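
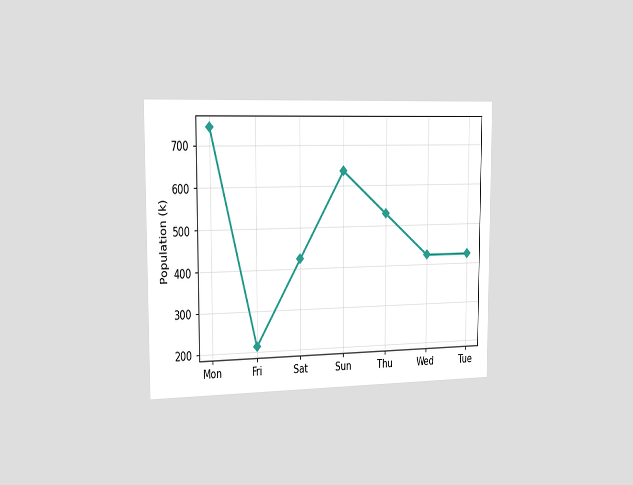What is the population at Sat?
The chart is viewed slightly from the left. At Sat, the line is at 424k.

424k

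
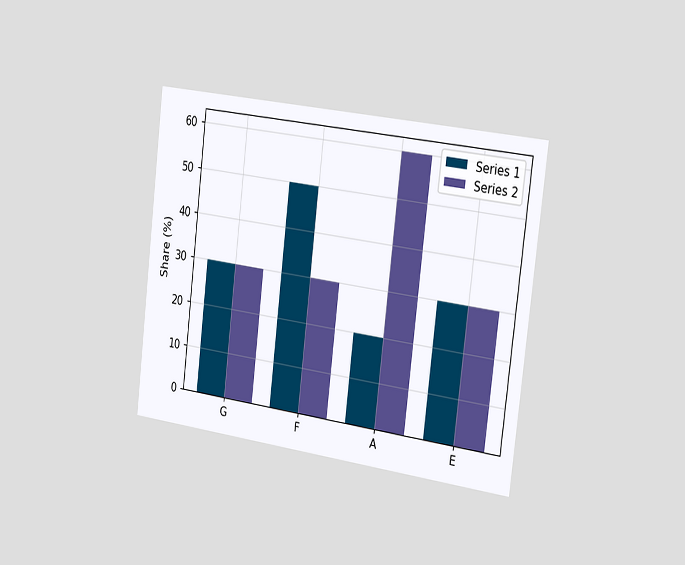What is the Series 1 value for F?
The chart is tilted about 7° clockwise and viewed slightly from the right. The Series 1 bar at F reaches 50% on the y-axis.

50%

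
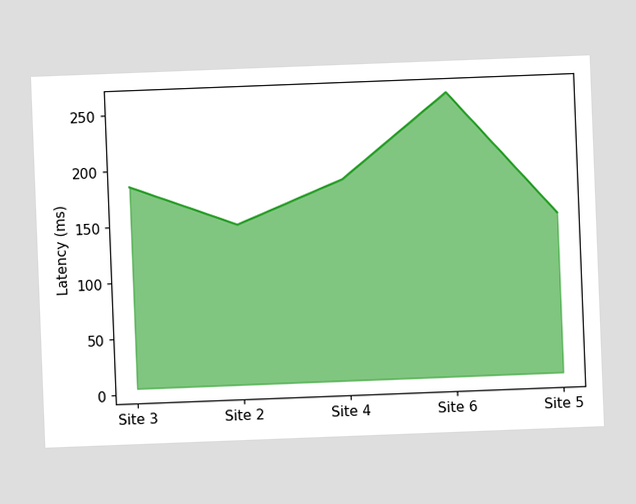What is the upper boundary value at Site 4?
185ms

The chart is tilted about 2° counter-clockwise. At Site 4 the upper boundary is at 185ms.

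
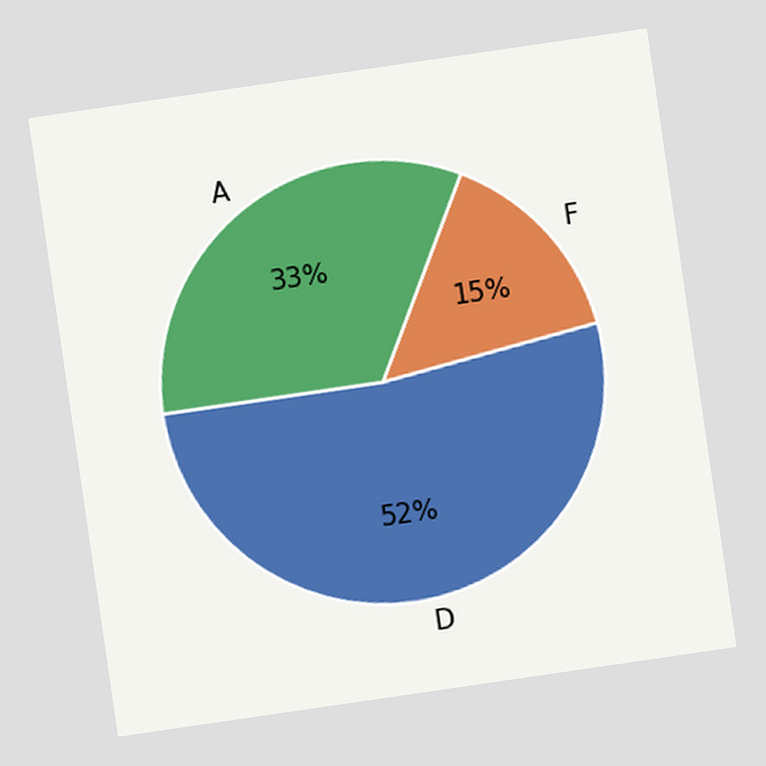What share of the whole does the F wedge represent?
15%

The chart is tilted about 8° counter-clockwise. The F slice takes up 15% of the pie.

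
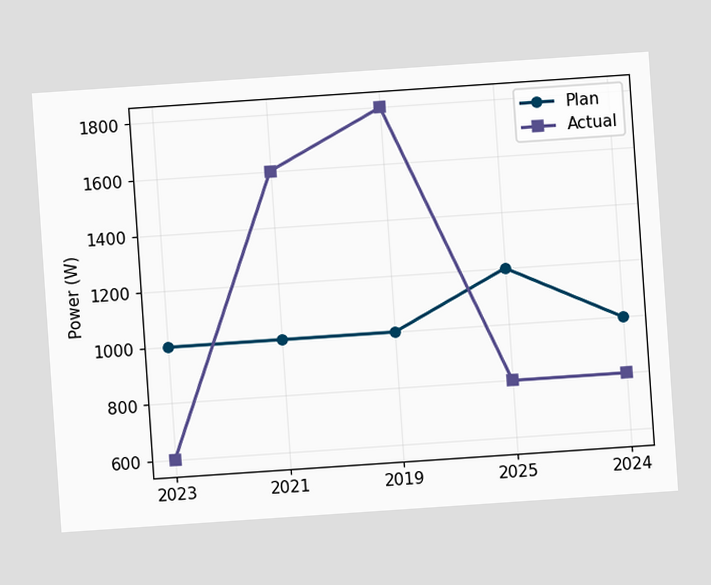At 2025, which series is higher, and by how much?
Plan, by 400W

The chart is tilted about 4° counter-clockwise. At 2025, Plan sits above the other line by 400W.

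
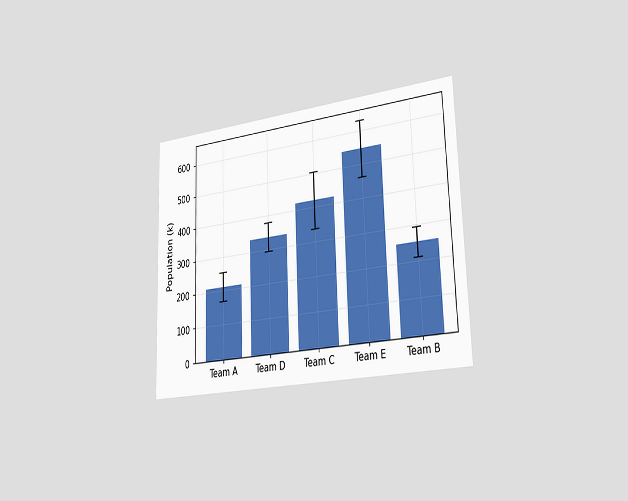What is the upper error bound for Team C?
504k

The chart is viewed slightly from the right. The Team C bar's upper whisker reaches 504k.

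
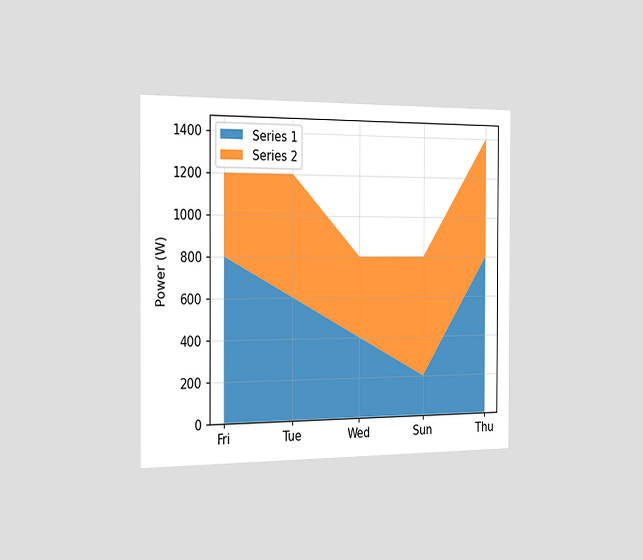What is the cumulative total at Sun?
The chart is viewed slightly from the left. The stacked total at Sun reaches 800W.

800W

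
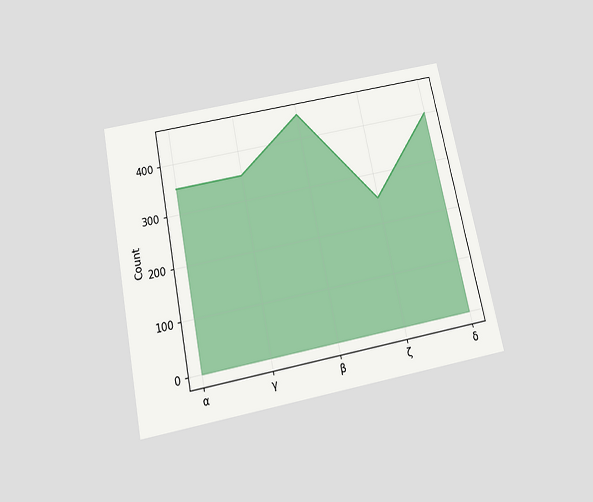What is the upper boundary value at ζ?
The chart is tilted about 11° counter-clockwise and viewed slightly from below. At ζ the upper boundary is at 250.

250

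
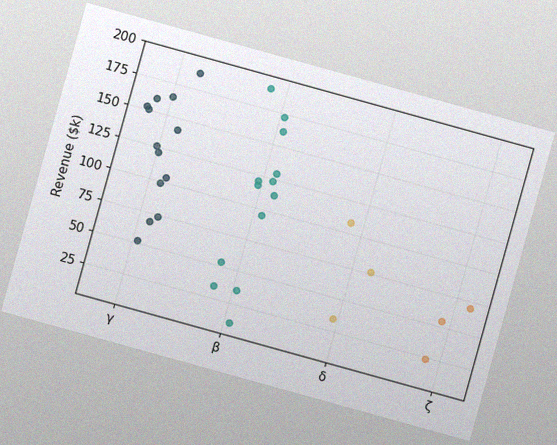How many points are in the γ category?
The chart is tilted about 16° clockwise, with some photo noise. Counting the markers in the γ column gives 13.

13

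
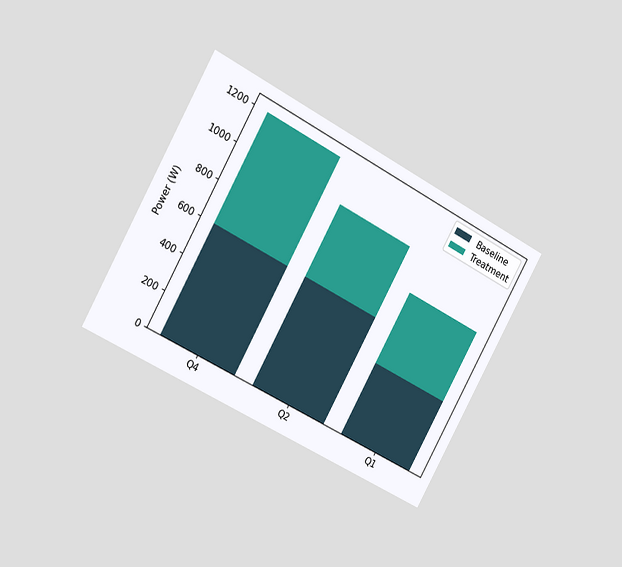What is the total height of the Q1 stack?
The chart is tilted about 29° clockwise and viewed slightly from the left. The Q1 stack's top reaches 800W on the y-axis.

800W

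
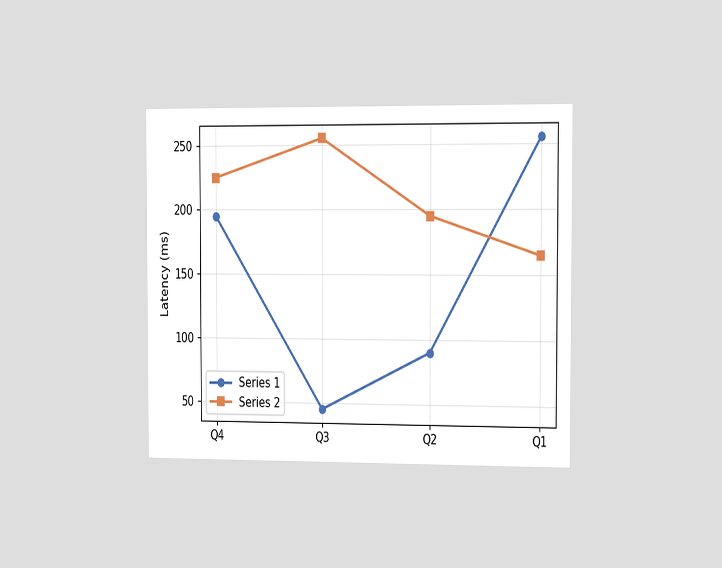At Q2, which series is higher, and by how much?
The chart is viewed slightly from the right. At Q2, Series 2 sits above the other line by 105ms.

Series 2, by 105ms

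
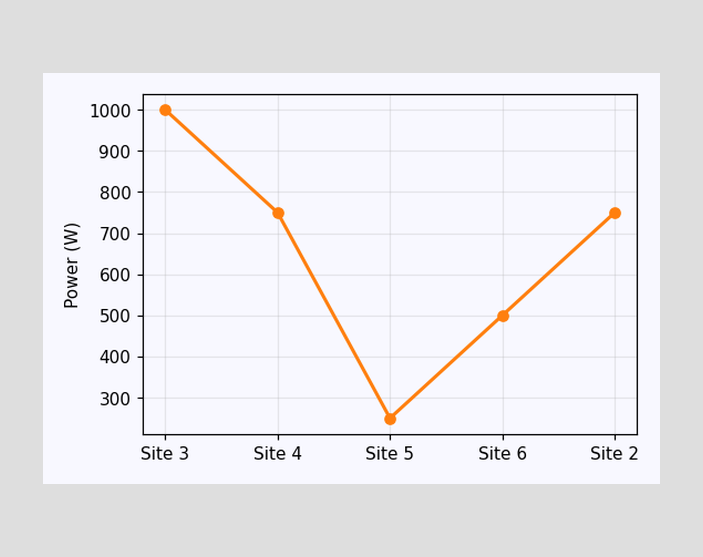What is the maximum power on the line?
1000W

The highest point is at Site 3, and reading across to the y-axis gives 1000W.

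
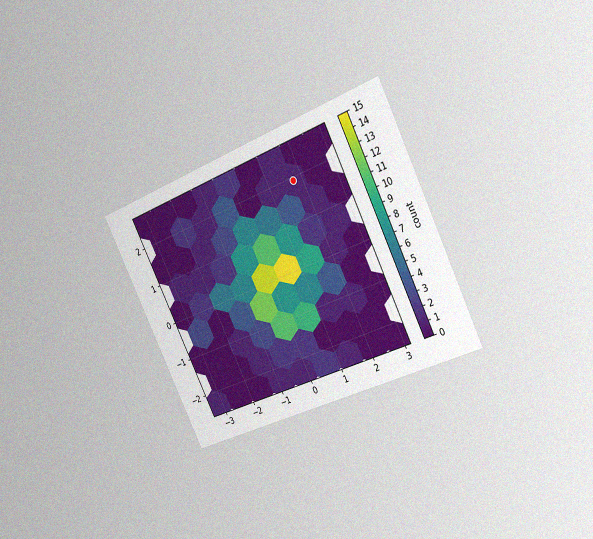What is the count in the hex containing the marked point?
The chart is tilted about 26° counter-clockwise and viewed slightly from the right, with some photo noise. The marked hex reads 1 on the colorbar.

1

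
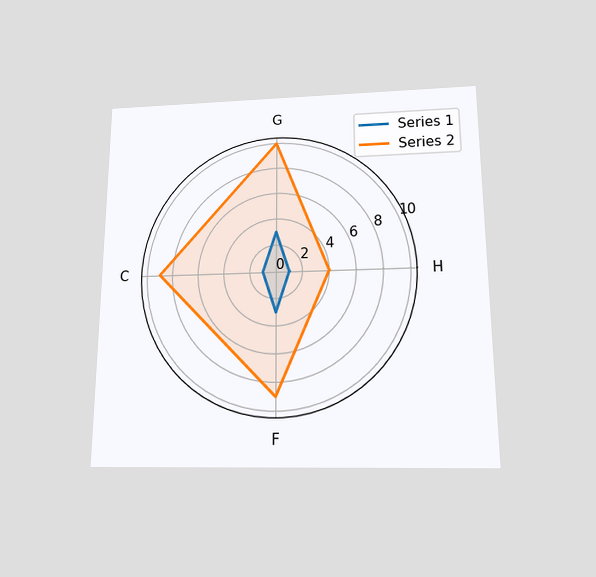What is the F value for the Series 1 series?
The chart is viewed slightly from below. On the F axis, Series 1 reaches 3.

3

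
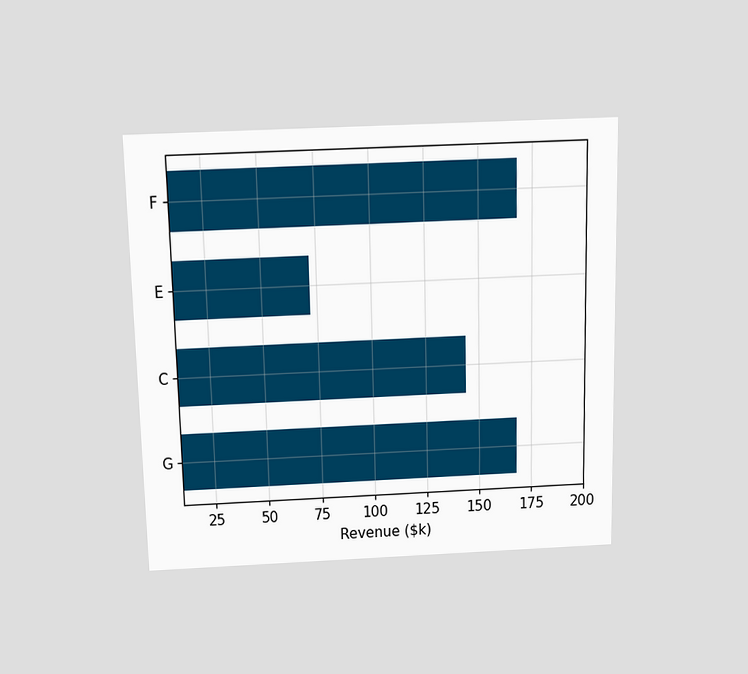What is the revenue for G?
$168k

The chart is viewed slightly from above. Reading along the chart's x-axis, the G bar reaches $168k.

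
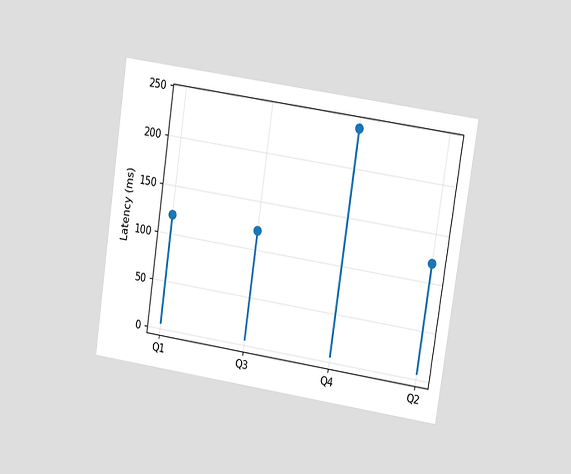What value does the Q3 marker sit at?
The chart is tilted about 8° clockwise and viewed at a slight angle. The Q3 marker sits at 120ms.

120ms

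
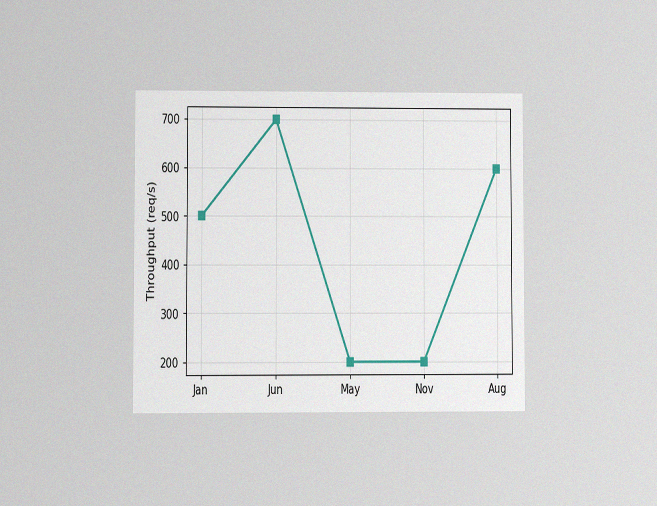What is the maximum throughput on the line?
The chart is viewed at a slight angle, with some photo noise. The highest point is at Jun, and reading across to the y-axis gives 700req/s.

700req/s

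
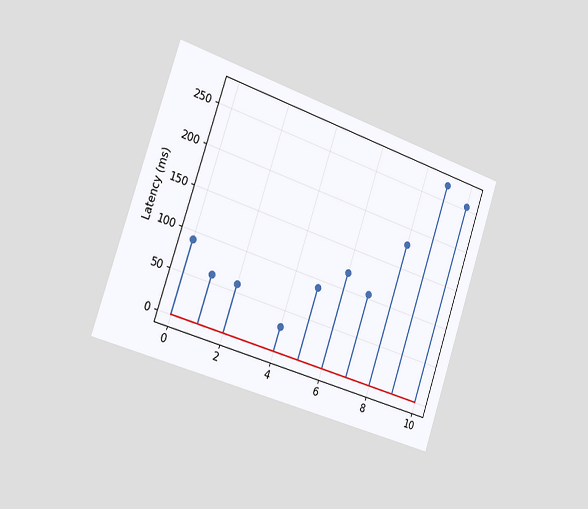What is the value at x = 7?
105ms

The chart is tilted about 18° clockwise and viewed slightly from the left. The stem at x=7 reaches 105ms.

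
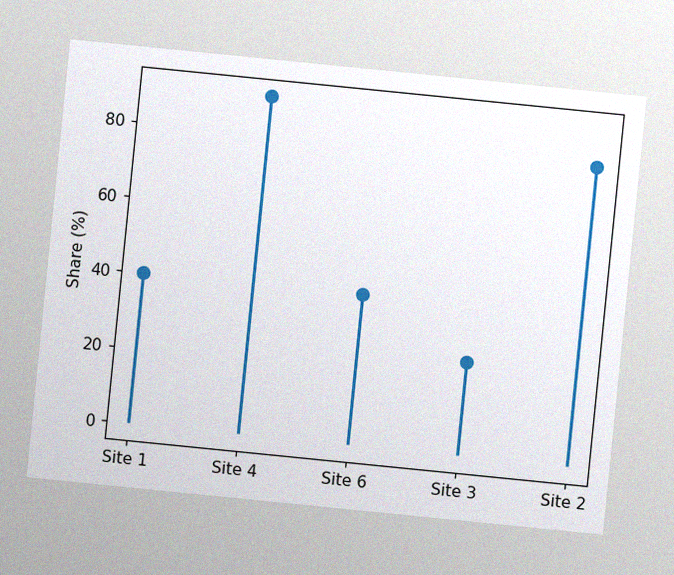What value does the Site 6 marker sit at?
The chart is tilted about 6° clockwise, with some photo noise. The Site 6 marker sits at 40%.

40%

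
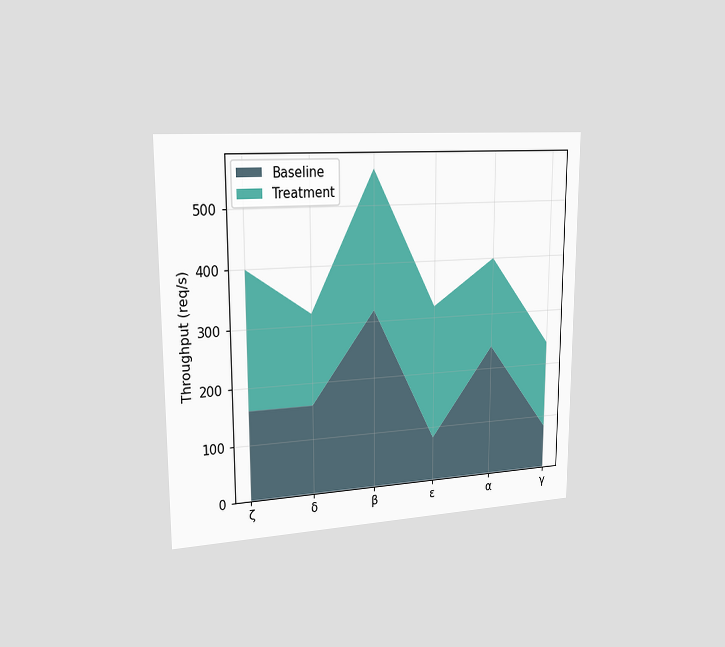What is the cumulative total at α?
The chart is viewed slightly from the left. The stacked total at α reaches 400req/s.

400req/s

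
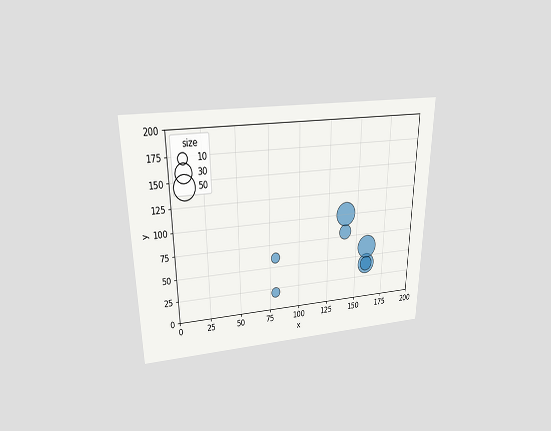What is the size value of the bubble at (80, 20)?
10

The chart is viewed slightly from above. Matching the bubble at (80, 20) against the size legend gives 10.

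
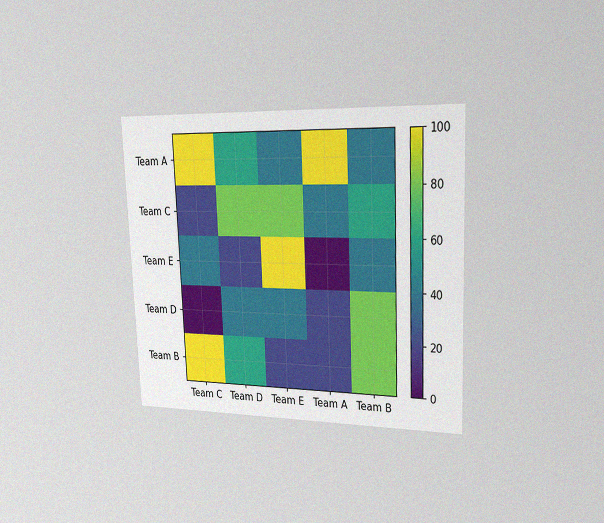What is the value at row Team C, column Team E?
80

The chart is tilted about 2° counter-clockwise and viewed slightly from the right, with some photo noise. Matching cell (Team C, Team E) against the colorbar gives 80.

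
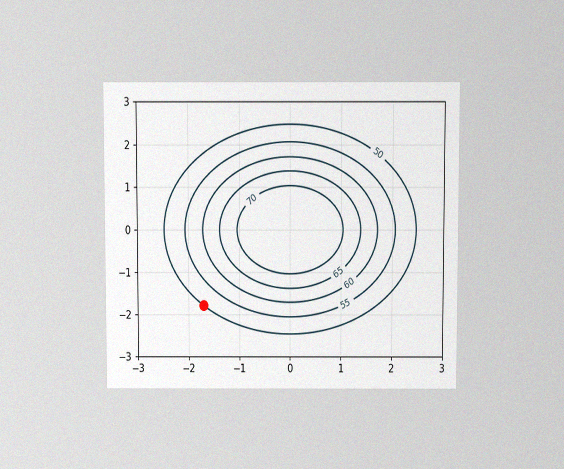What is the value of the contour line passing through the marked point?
The chart is viewed slightly from above, with some photo noise. The marked point sits on the contour labelled 50.

50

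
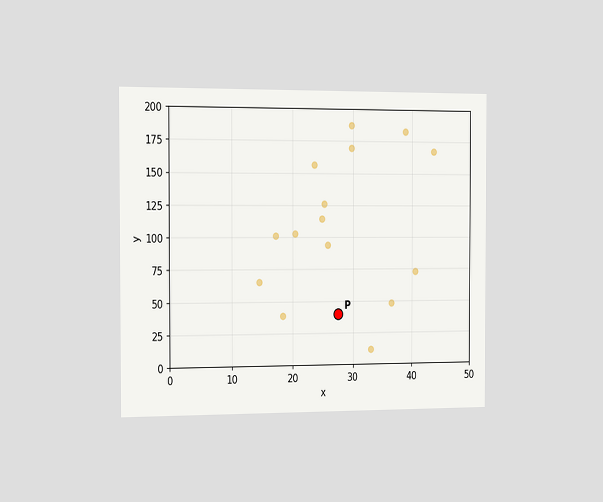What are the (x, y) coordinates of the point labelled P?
The chart is viewed slightly from the left. Following the gridlines from P to each axis, P sits at (27.5, 40).

(27.5, 40)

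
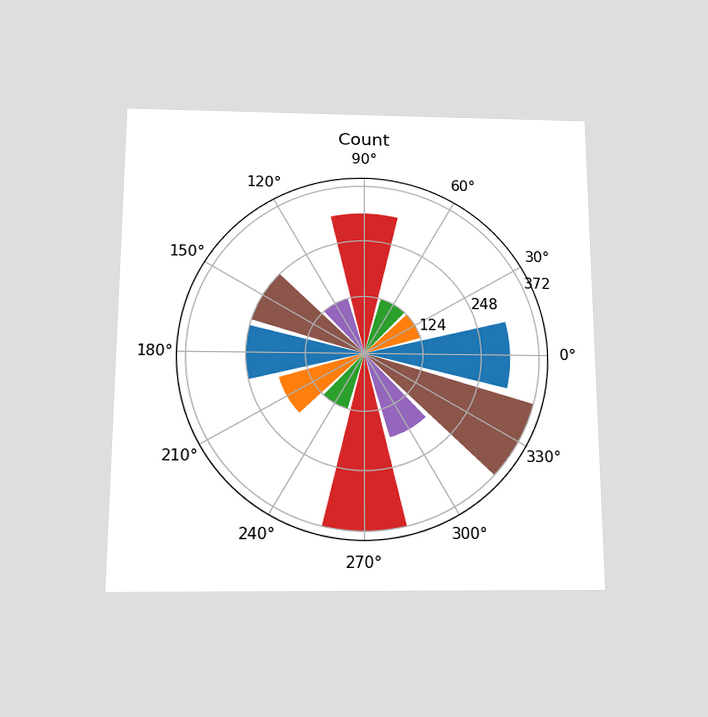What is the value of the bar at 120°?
124

The chart is viewed slightly from below. The bar at 120° reaches 124 on the radial axis.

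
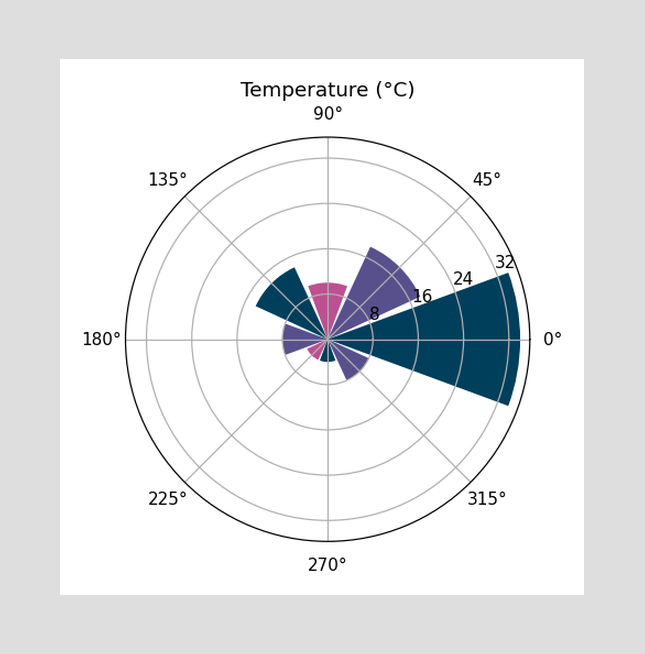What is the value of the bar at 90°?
The bar at 90° reaches 10°C on the radial axis.

10°C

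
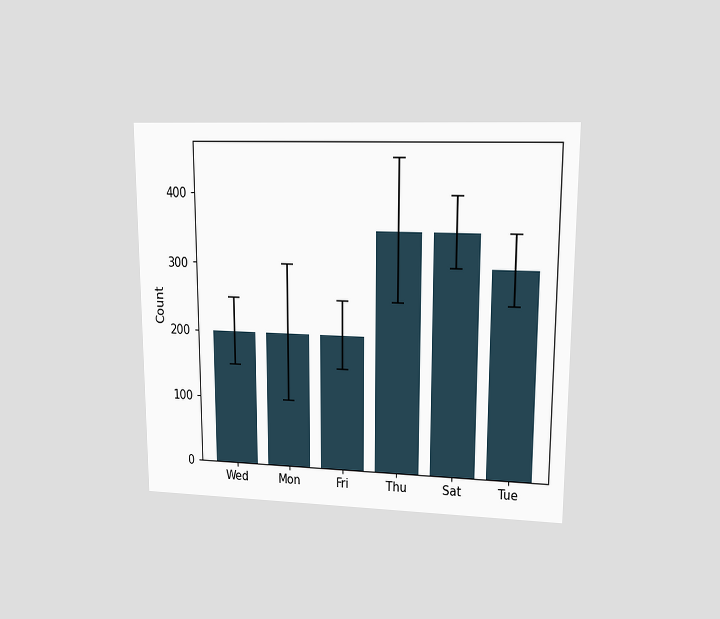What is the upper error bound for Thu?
The chart is viewed at a slight angle. The Thu bar's upper whisker reaches 450.

450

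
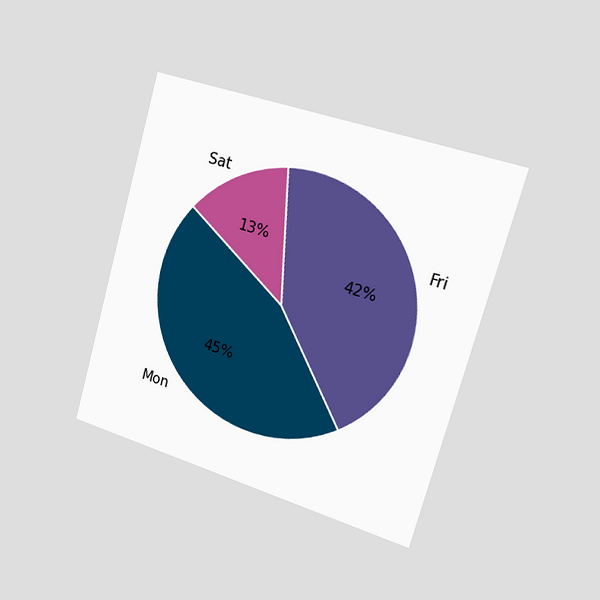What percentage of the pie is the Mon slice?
The chart is tilted about 16° clockwise and viewed slightly from the right. The Mon slice takes up 45% of the pie.

45%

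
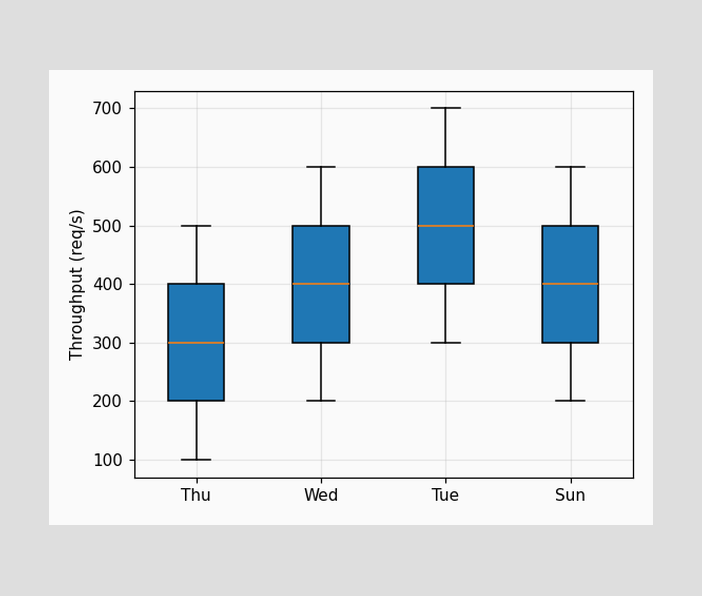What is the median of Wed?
400req/s

The median line in the Wed box sits at 400req/s.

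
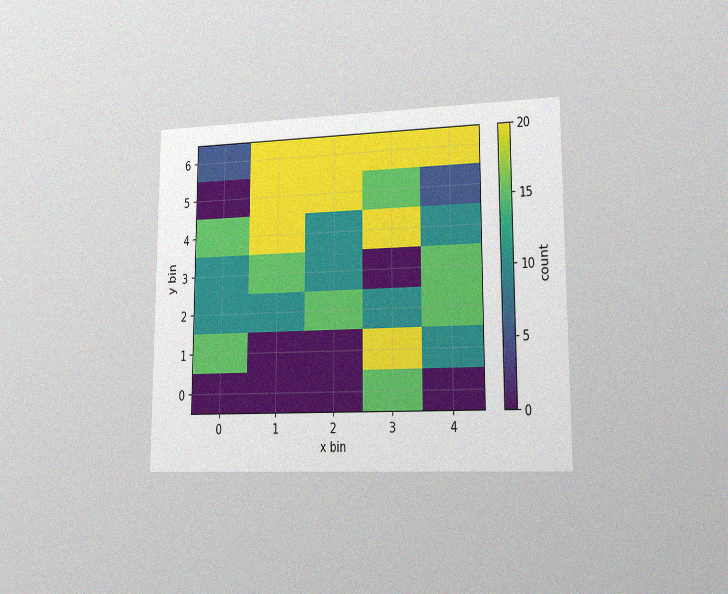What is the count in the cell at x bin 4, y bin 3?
The chart is viewed slightly from the right, with some photo noise. Matching the cell (4, 3) against the colorbar gives 15.

15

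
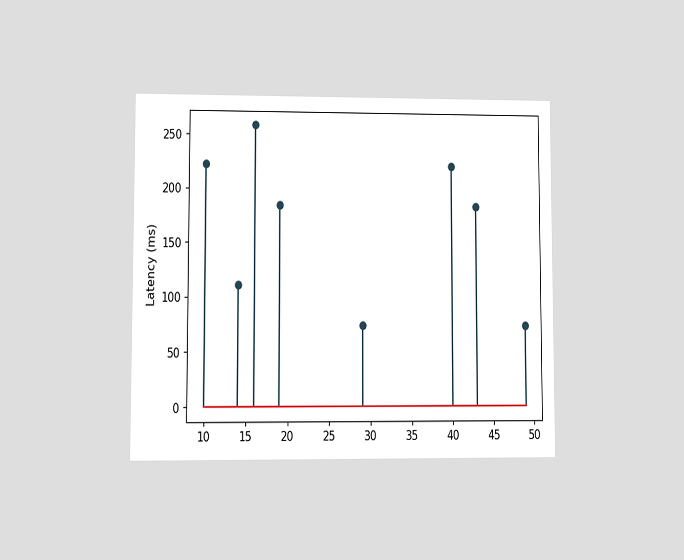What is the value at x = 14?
The chart is viewed at a slight angle. The stem at x=14 reaches 111ms.

111ms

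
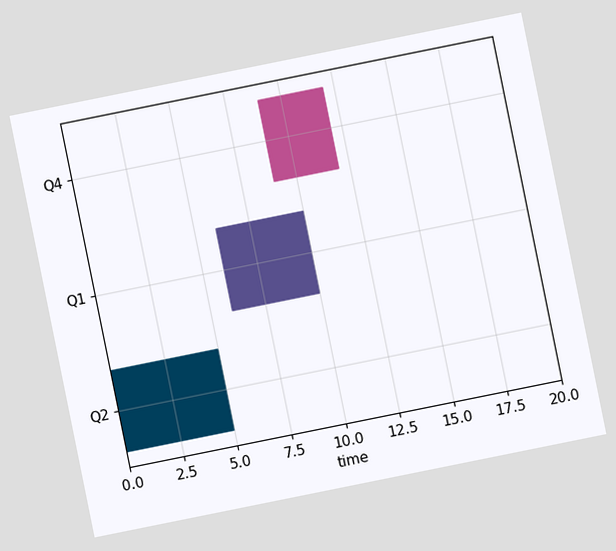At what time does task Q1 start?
6

The chart is tilted about 11° counter-clockwise. The Q1 bar begins at t=6.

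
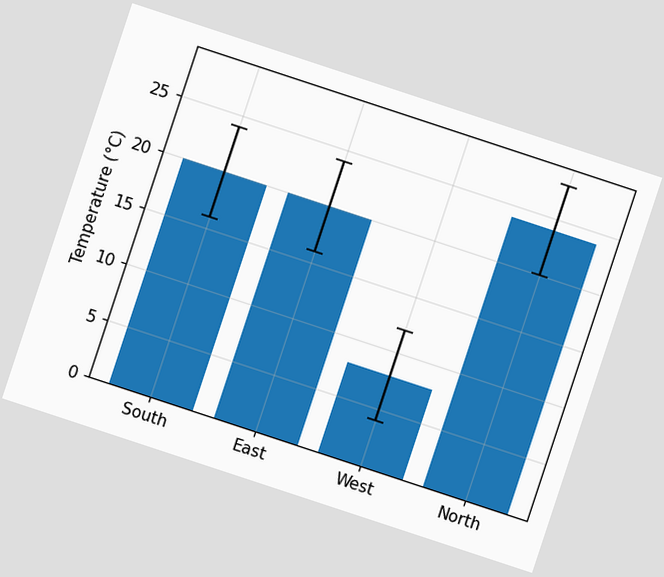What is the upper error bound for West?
12°C

The chart is tilted about 18° clockwise. The West bar's upper whisker reaches 12°C.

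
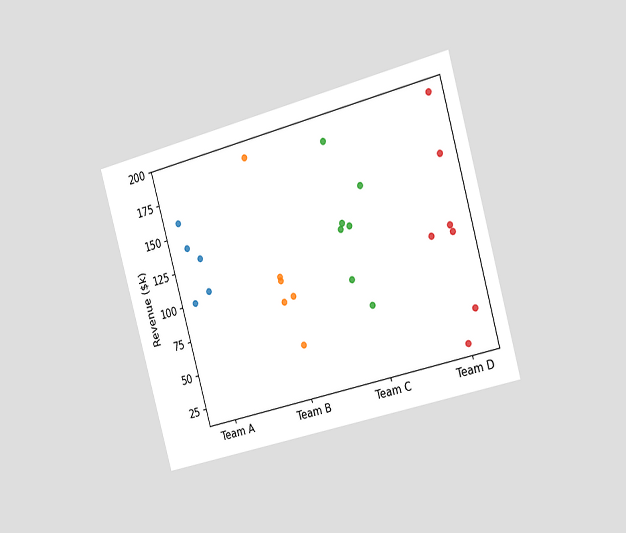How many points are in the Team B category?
The chart is tilted about 15° counter-clockwise and viewed slightly from the right. Counting the markers in the Team B column gives 6.

6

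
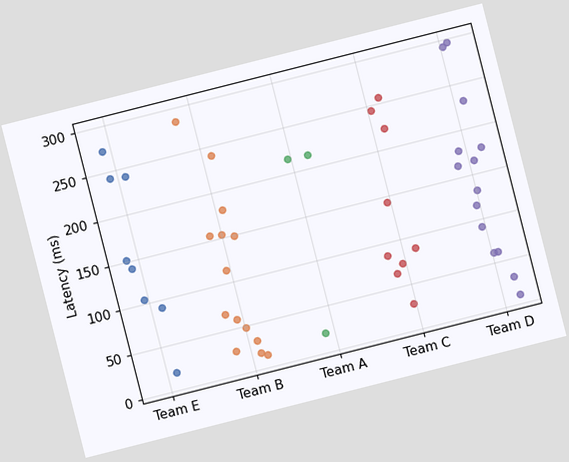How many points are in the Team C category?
9

The chart is tilted about 14° counter-clockwise. Counting the markers in the Team C column gives 9.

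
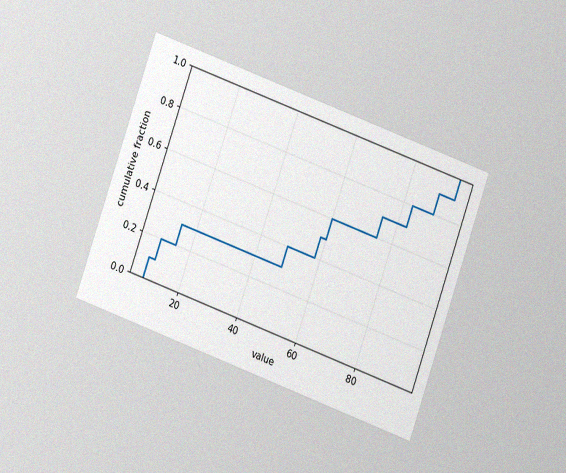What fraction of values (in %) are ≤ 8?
10%

The chart is tilted about 20° clockwise and viewed at a slight angle, with some photo noise. At x=8 the ECDF step is at 10%.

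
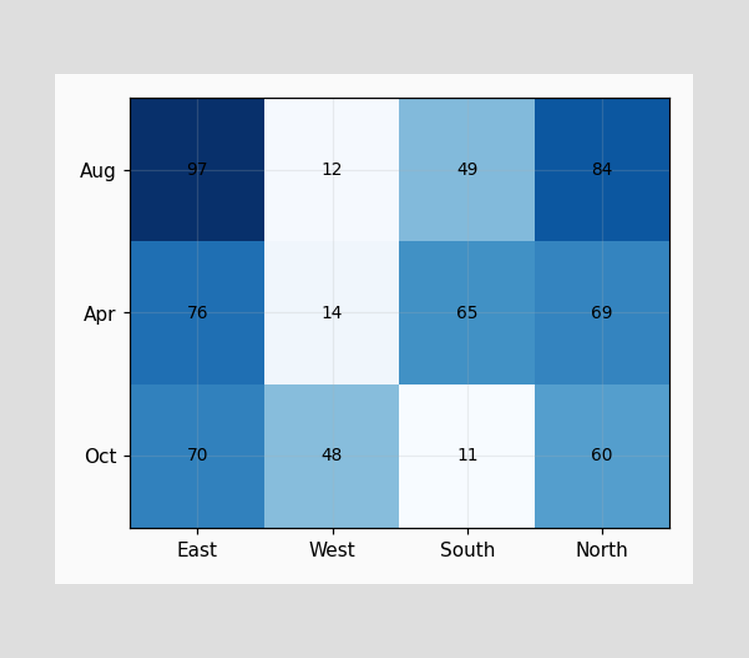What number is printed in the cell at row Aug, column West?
12

The (Aug, West) cell reads 12.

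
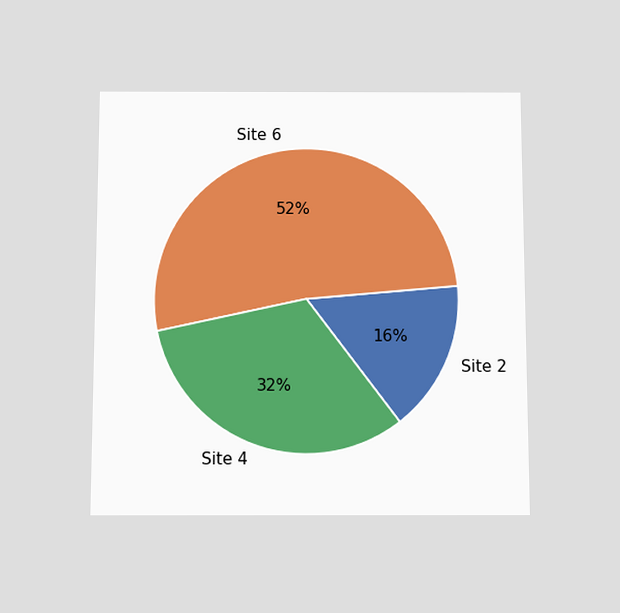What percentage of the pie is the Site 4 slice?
The chart is viewed slightly from below. The Site 4 slice takes up 32% of the pie.

32%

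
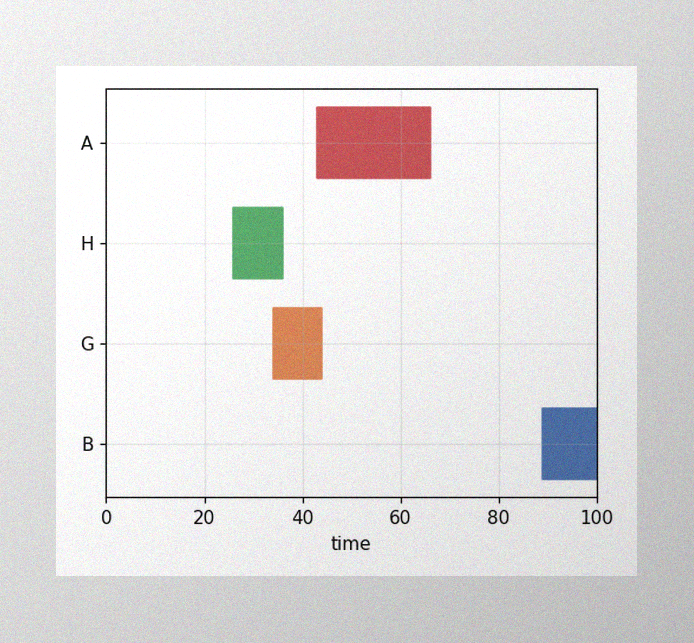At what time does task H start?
26

The image has some photo noise and uneven lighting. The H bar begins at t=26.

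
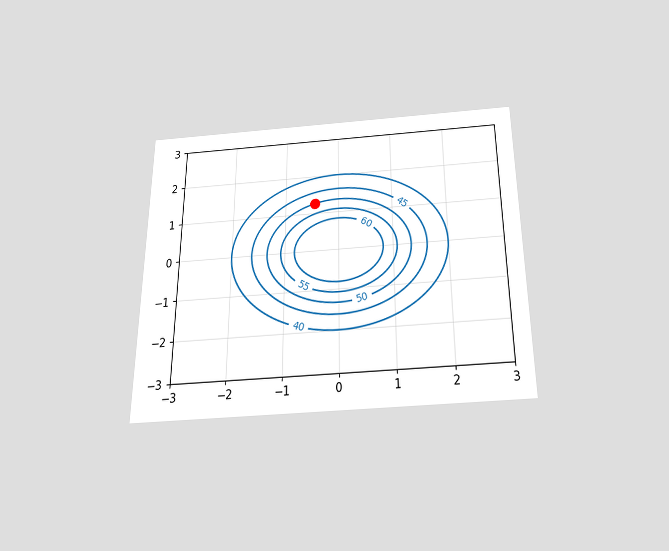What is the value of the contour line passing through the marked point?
The chart is viewed slightly from below. The marked point sits on the contour labelled 50.

50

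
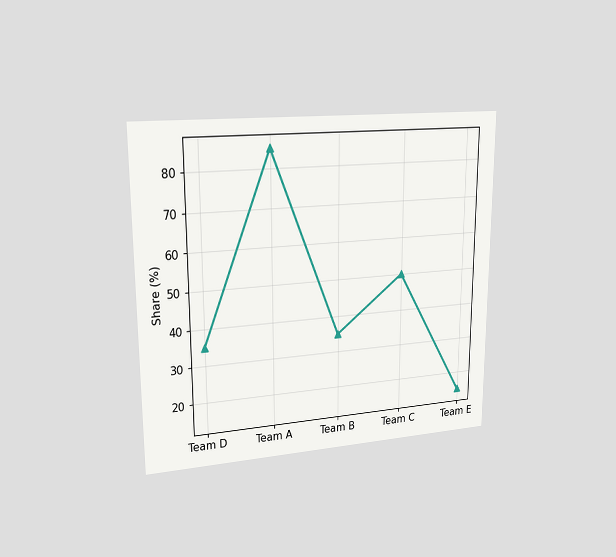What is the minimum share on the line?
15%

The chart is viewed slightly from the left. The lowest point is at Team E, and reading across to the y-axis gives 15%.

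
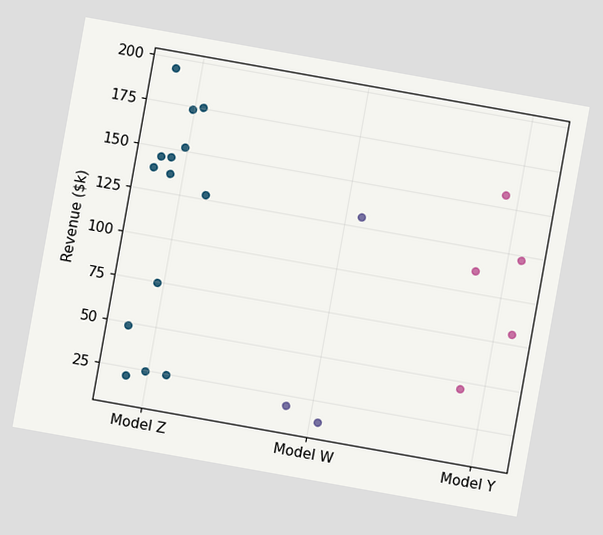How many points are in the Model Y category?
5

The chart is tilted about 10° clockwise. Counting the markers in the Model Y column gives 5.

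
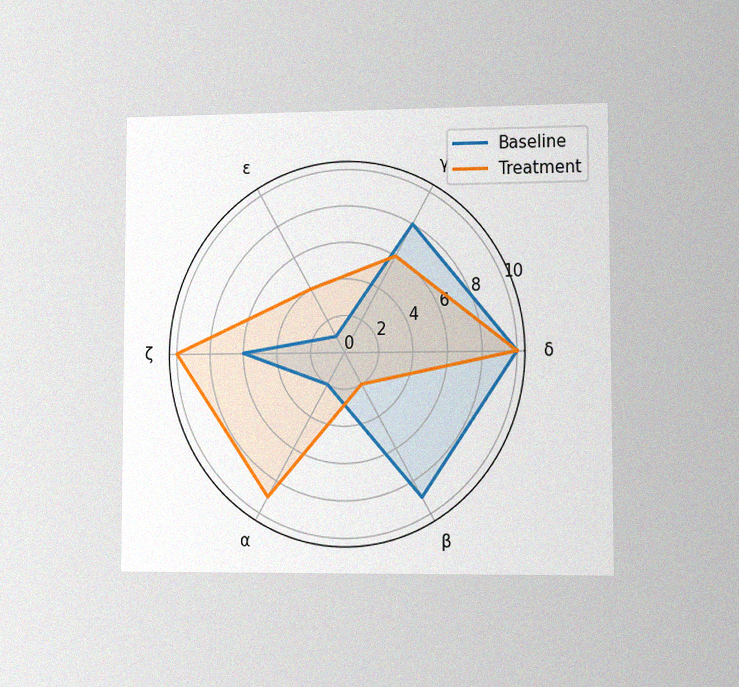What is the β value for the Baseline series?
The chart is viewed slightly from the right, with some photo noise. On the β axis, Baseline reaches 9.

9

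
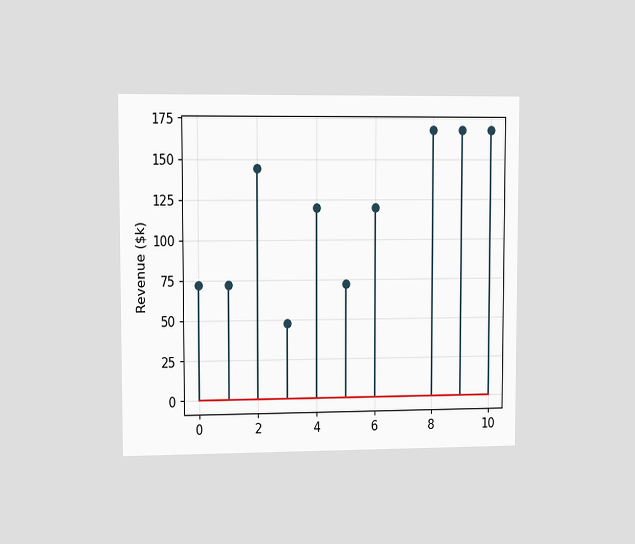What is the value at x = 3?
The chart is viewed at a slight angle. The stem at x=3 reaches $48k.

$48k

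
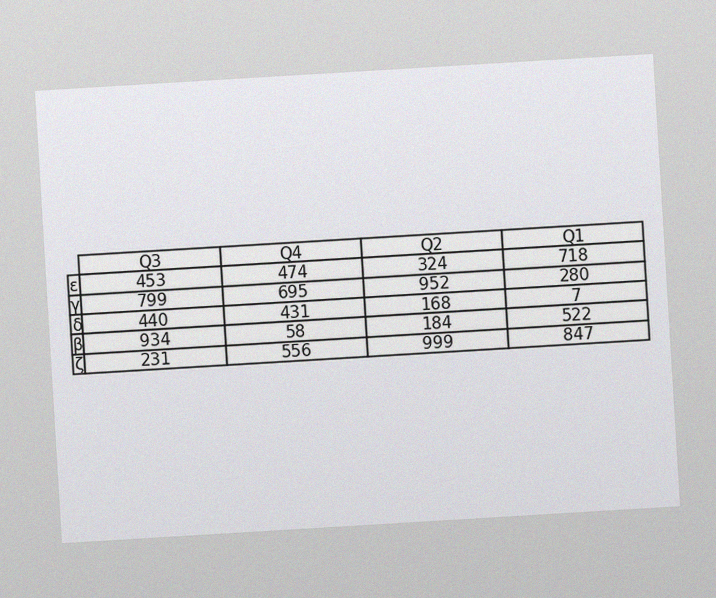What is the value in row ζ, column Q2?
999

The chart is tilted about 3° counter-clockwise, with some photo noise. The (ζ, Q2) cell reads 999.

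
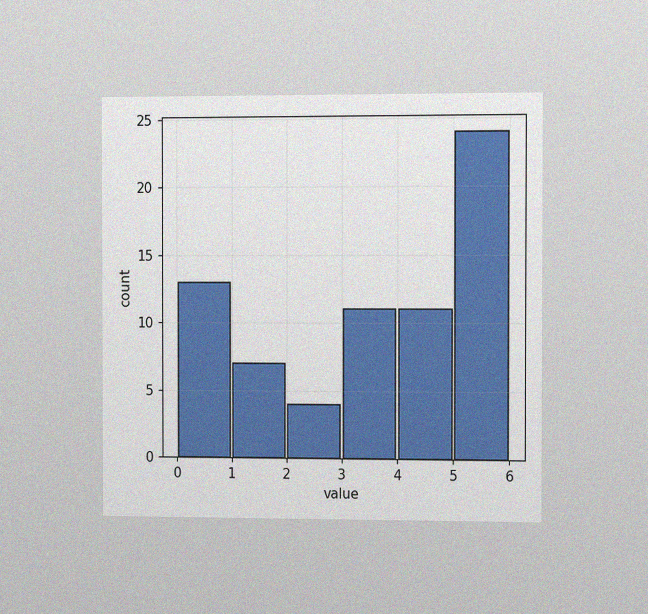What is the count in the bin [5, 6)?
The chart is viewed slightly from the right, with some photo noise. The [5, 6) bin has height 24.

24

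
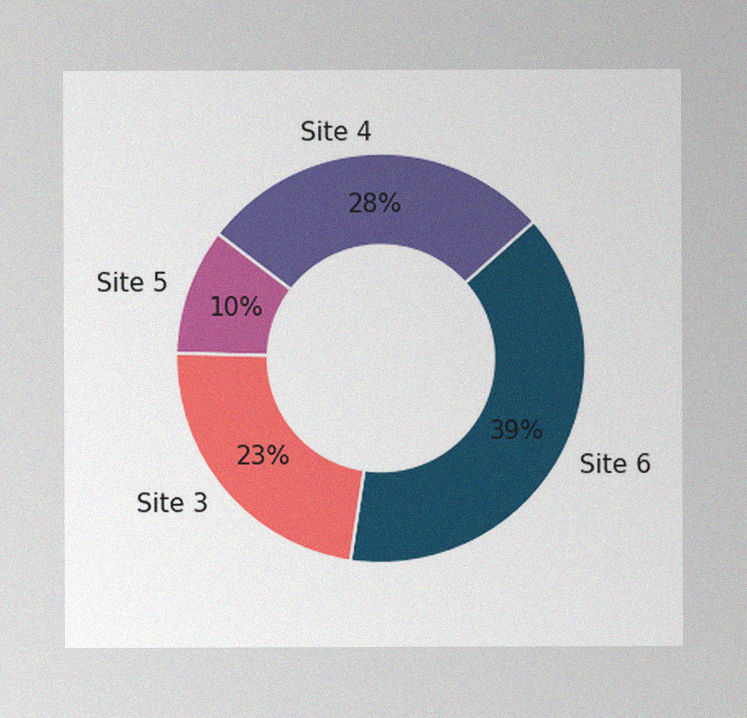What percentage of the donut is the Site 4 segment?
28%

The image has some photo noise and uneven lighting. The Site 4 segment takes up 28% of the ring.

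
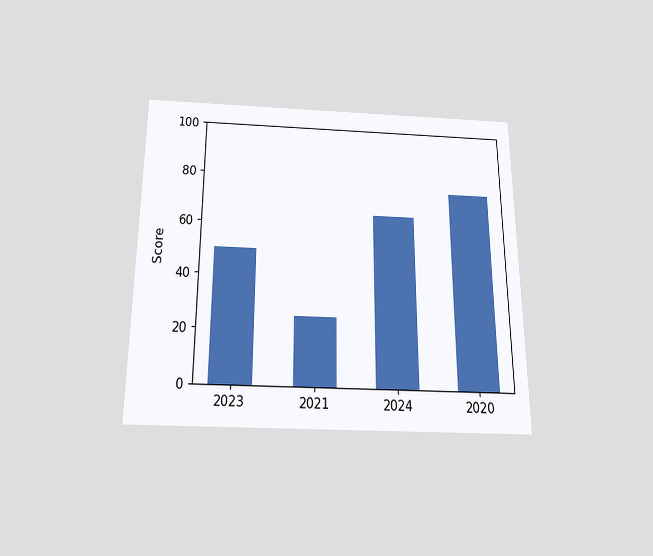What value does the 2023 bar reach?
50

The chart is viewed slightly from below. Reading along the chart's y-axis, the 2023 bar reaches 50.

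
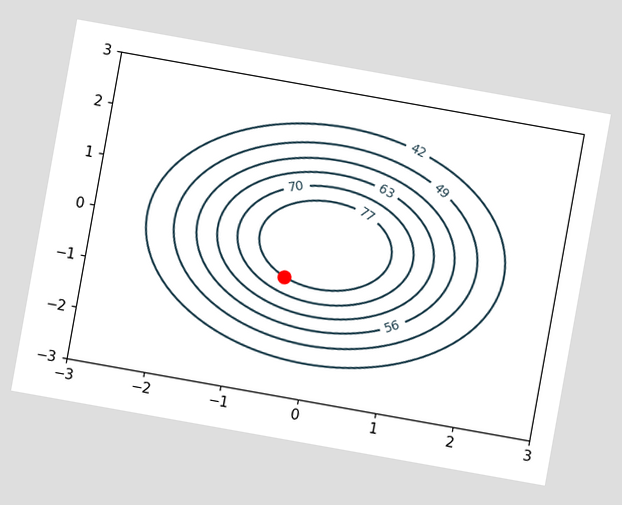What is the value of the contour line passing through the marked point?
77

The chart is tilted about 10° clockwise. The marked point sits on the contour labelled 77.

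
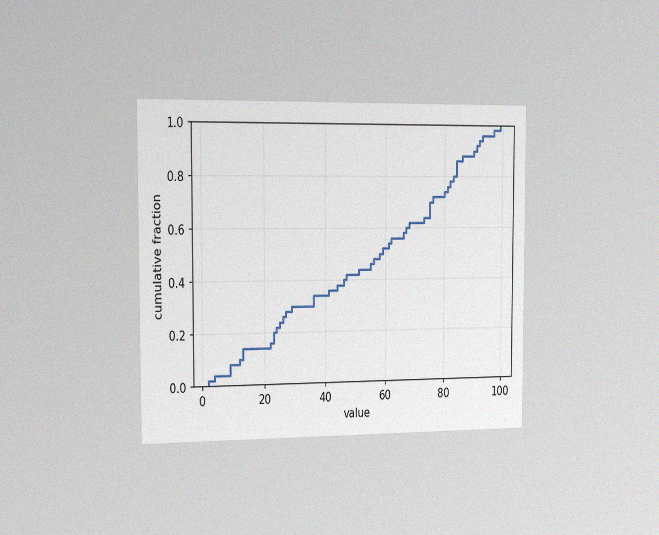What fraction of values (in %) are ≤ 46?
40%

The chart is viewed slightly from the left, with some photo noise. At x=46 the ECDF step is at 40%.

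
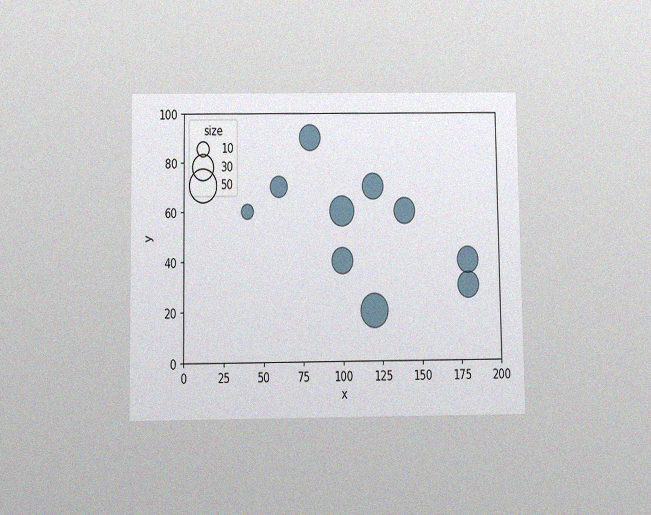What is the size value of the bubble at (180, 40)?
The chart is viewed slightly from below, with some photo noise. Matching the bubble at (180, 40) against the size legend gives 30.

30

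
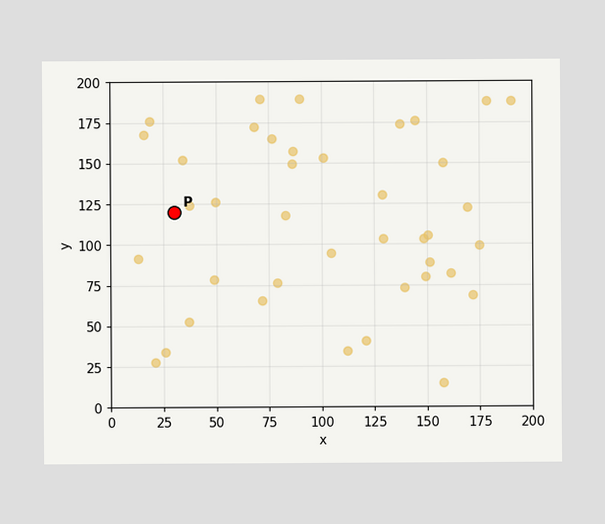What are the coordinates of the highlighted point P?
(30, 120)

Following the gridlines from P to each axis, P sits at (30, 120).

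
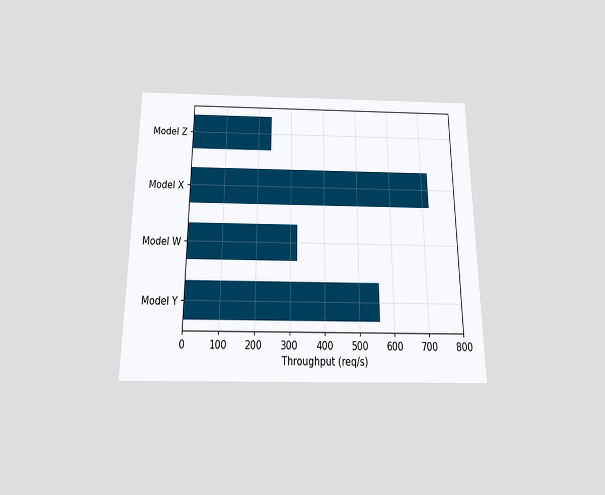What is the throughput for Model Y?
The chart is viewed slightly from below. Reading along the chart's x-axis, the Model Y bar reaches 560req/s.

560req/s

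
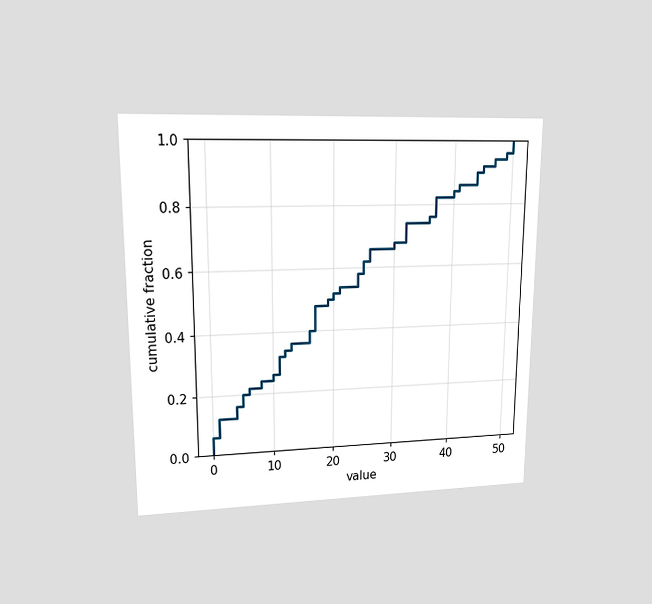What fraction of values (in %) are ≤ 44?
The chart is viewed at a slight angle. At x=44 the ECDF step is at 90%.

90%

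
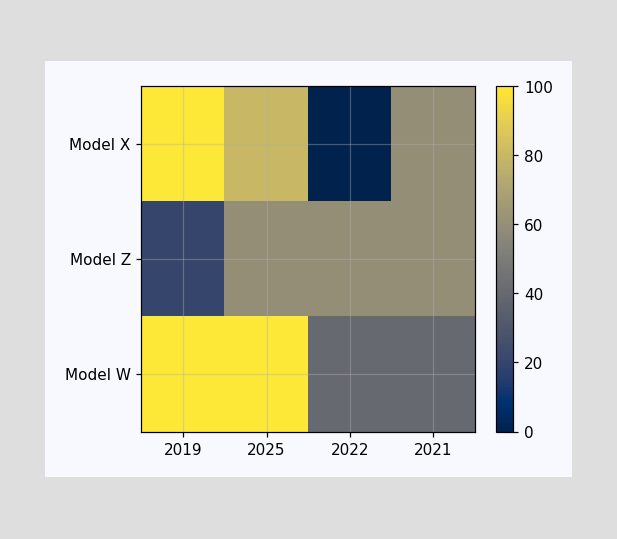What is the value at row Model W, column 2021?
Matching cell (Model W, 2021) against the colorbar gives 40.

40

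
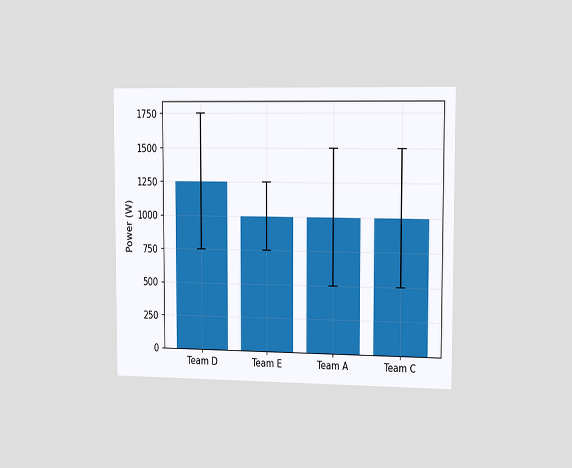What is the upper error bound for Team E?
1250W

The chart is viewed slightly from the right. The Team E bar's upper whisker reaches 1250W.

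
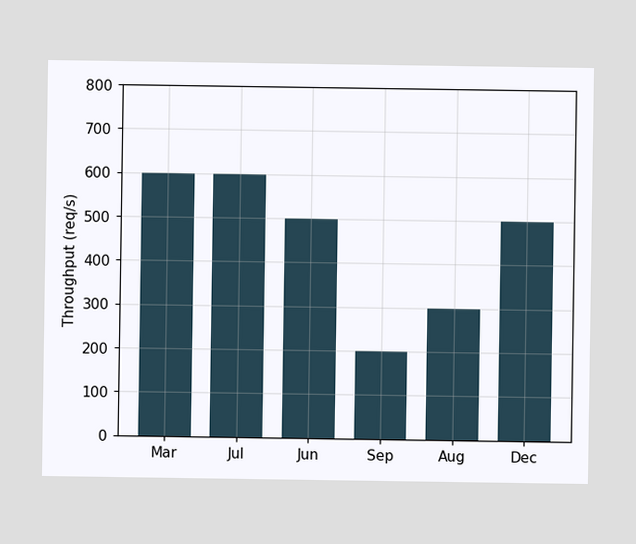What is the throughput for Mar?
600req/s

Reading along the chart's y-axis, the Mar bar reaches 600req/s.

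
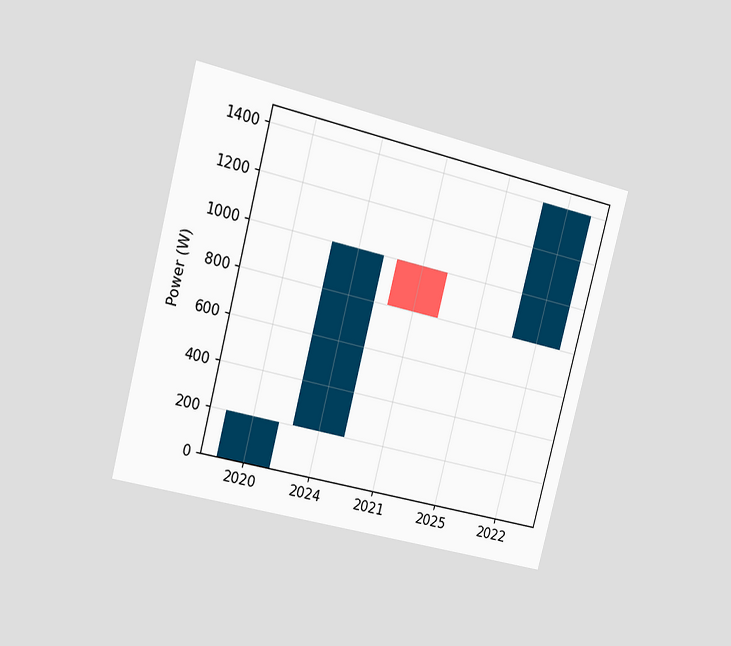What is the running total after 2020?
The chart is tilted about 14° clockwise and viewed slightly from the left. After 2020 the running total reaches 200W.

200W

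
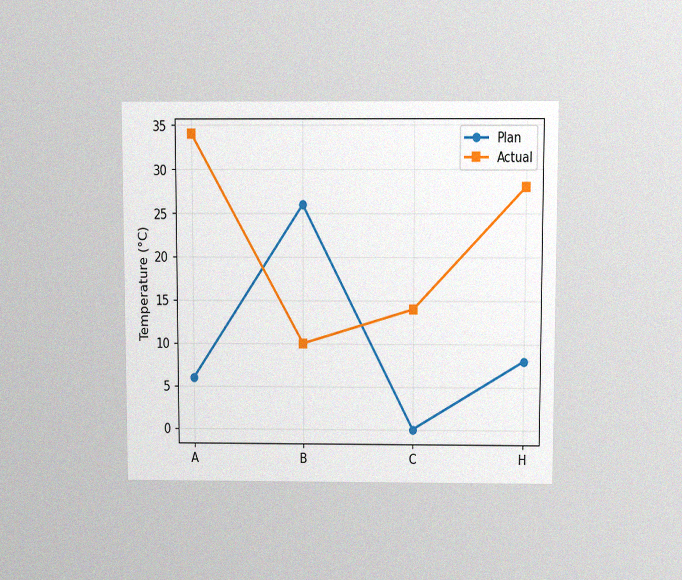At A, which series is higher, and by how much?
Actual, by 28°C

The chart is viewed slightly from above, with some photo noise. At A, Actual sits above the other line by 28°C.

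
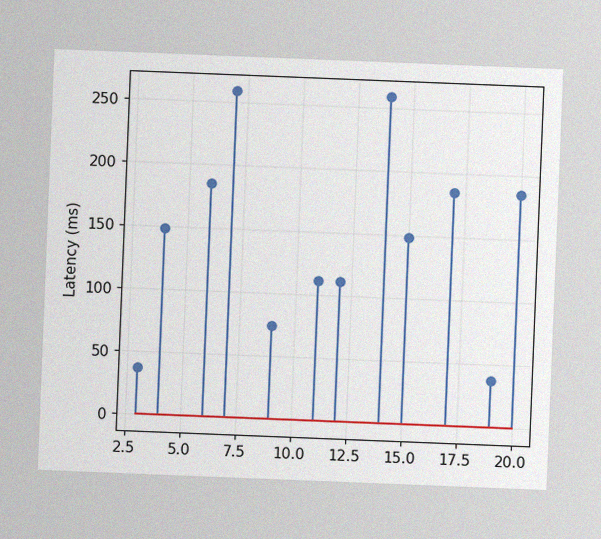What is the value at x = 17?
185ms

The chart is tilted about 2° clockwise, with some photo noise. The stem at x=17 reaches 185ms.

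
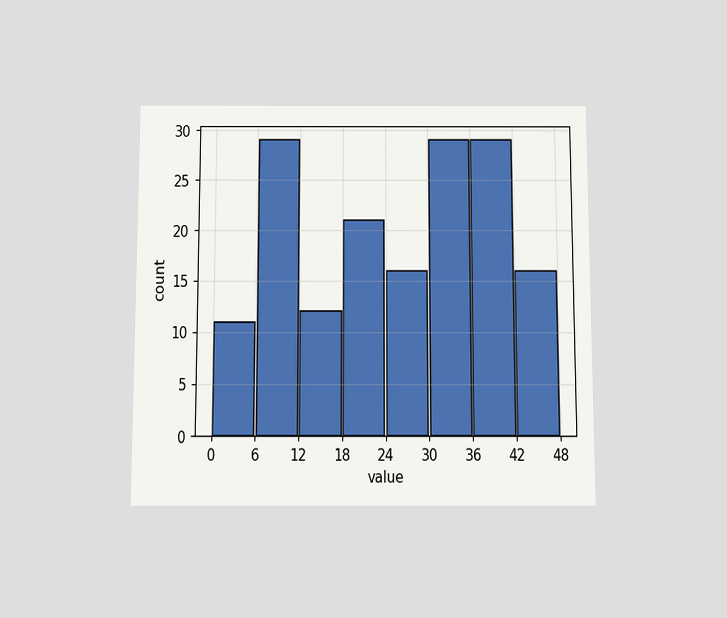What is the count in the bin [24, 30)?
The chart is viewed slightly from below. The [24, 30) bin has height 16.

16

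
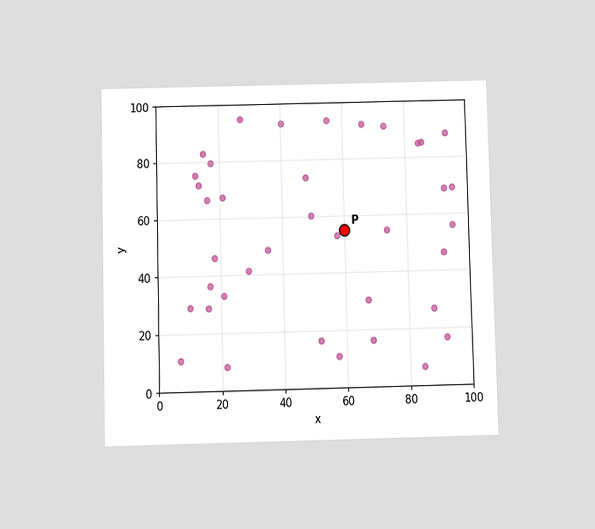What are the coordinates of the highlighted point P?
(60, 55)

The chart is viewed slightly from below. Following the gridlines from P to each axis, P sits at (60, 55).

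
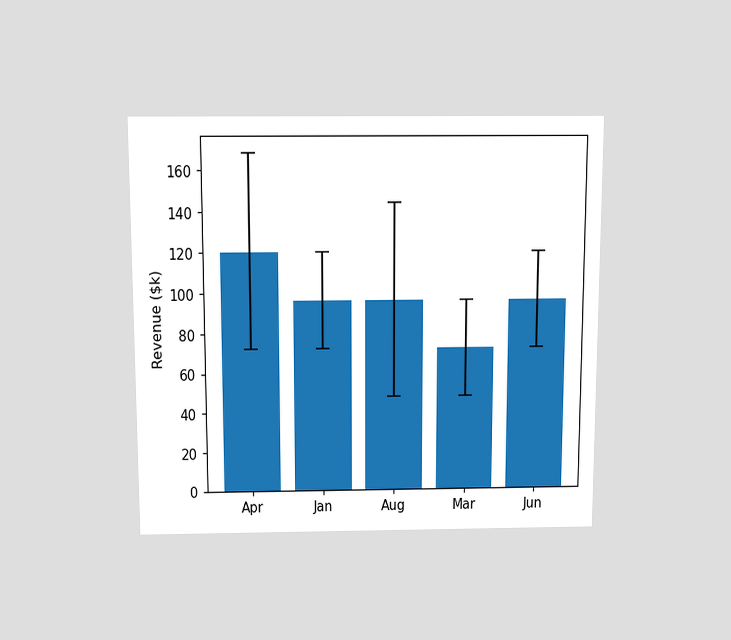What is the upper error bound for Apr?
The chart is viewed slightly from above. The Apr bar's upper whisker reaches $168k.

$168k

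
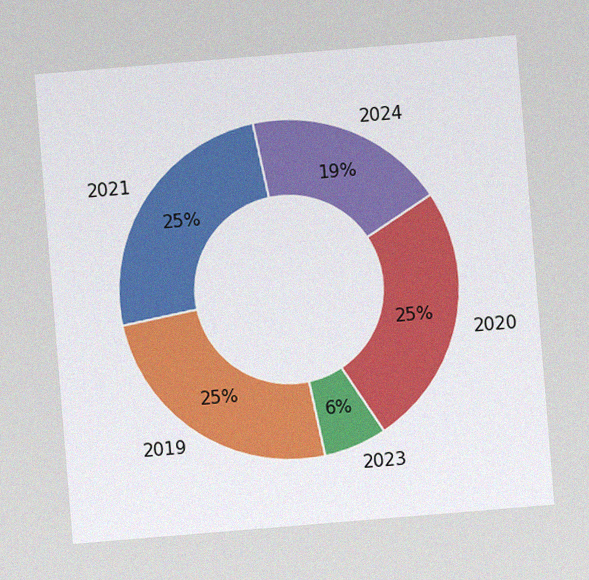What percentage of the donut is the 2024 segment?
19%

The chart is tilted about 5° counter-clockwise, with some photo noise. The 2024 segment takes up 19% of the ring.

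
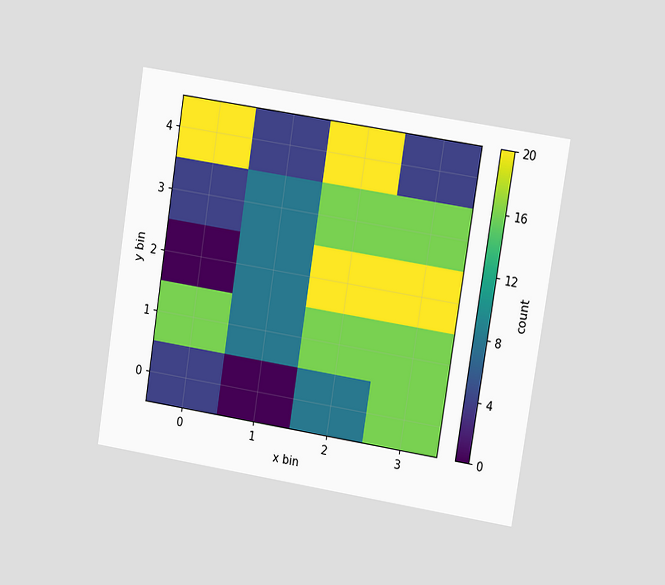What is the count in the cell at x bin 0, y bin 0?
The chart is tilted about 9° clockwise and viewed at a slight angle. Matching the cell (0, 0) against the colorbar gives 4.

4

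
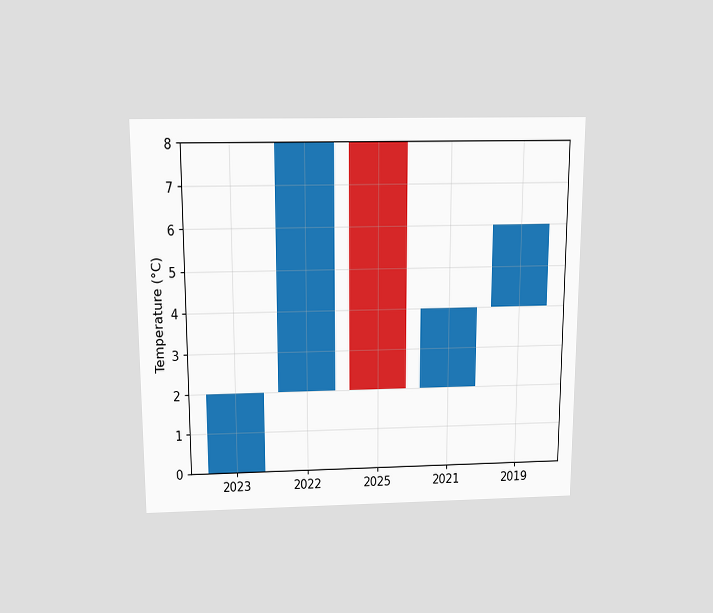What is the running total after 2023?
2°C

The chart is viewed slightly from above. After 2023 the running total reaches 2°C.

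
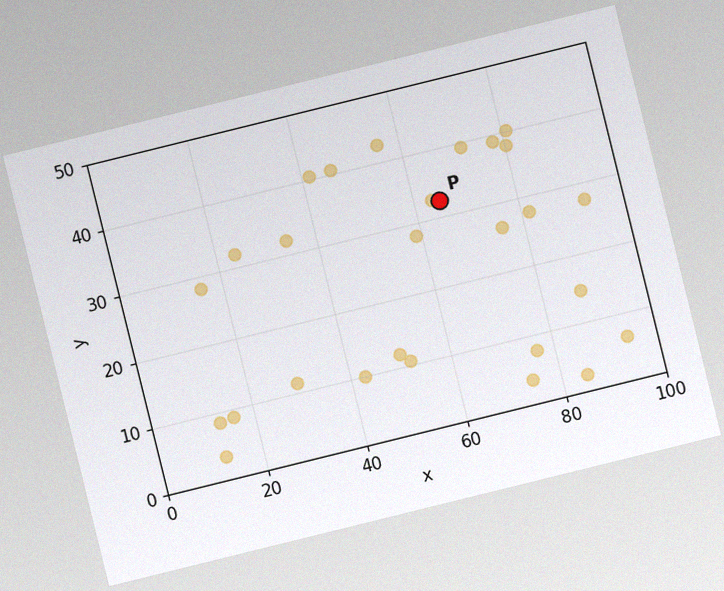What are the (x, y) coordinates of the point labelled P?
(65, 32.5)

The chart is tilted about 14° counter-clockwise, with some photo noise. Following the gridlines from P to each axis, P sits at (65, 32.5).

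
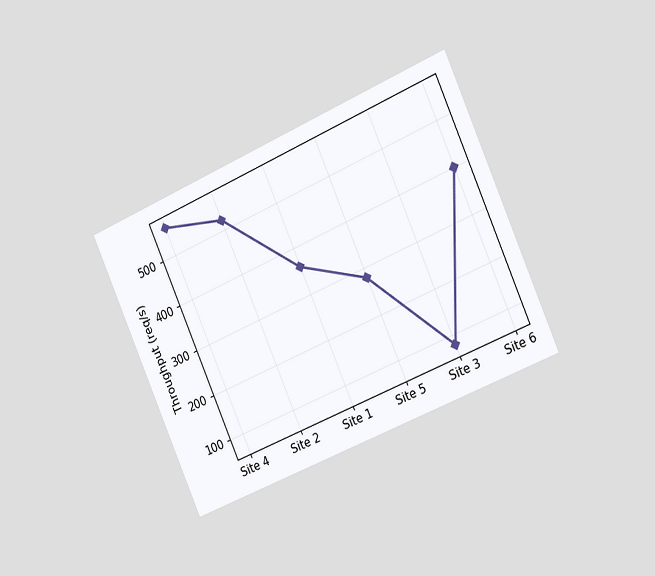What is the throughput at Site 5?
280req/s

The chart is tilted about 24° counter-clockwise and viewed slightly from the right. At Site 5, the line is at 280req/s.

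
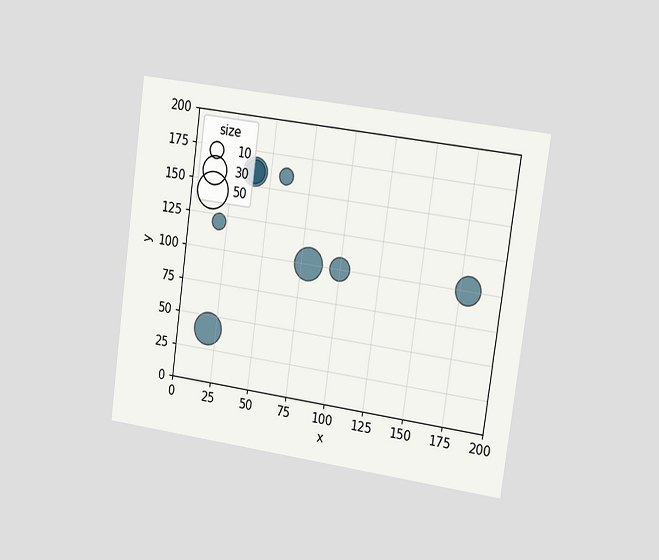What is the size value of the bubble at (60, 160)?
10

The chart is tilted about 8° clockwise and viewed slightly from the right. Matching the bubble at (60, 160) against the size legend gives 10.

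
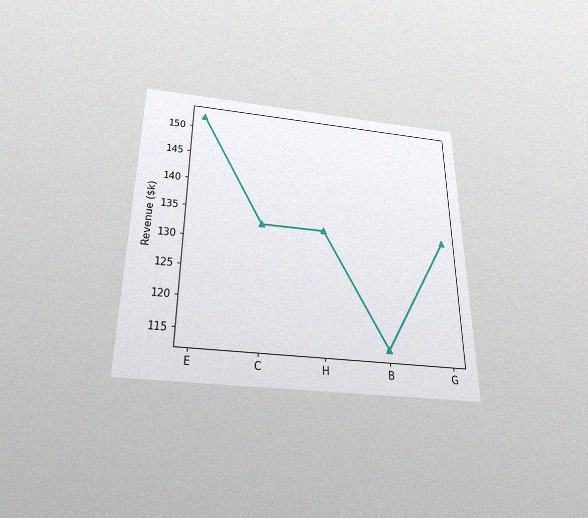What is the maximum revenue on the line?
The chart is viewed slightly from below, with some photo noise. The highest point is at E, and reading across to the y-axis gives $152k.

$152k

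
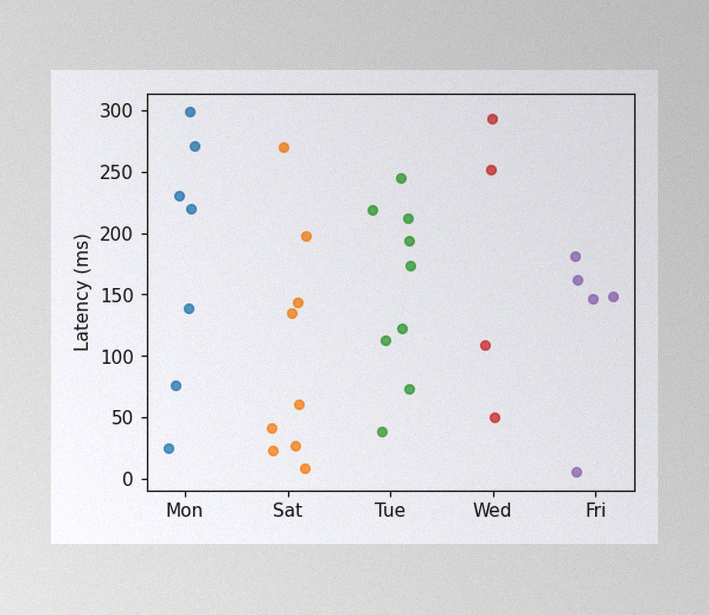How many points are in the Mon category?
The image has some photo noise and uneven lighting. Counting the markers in the Mon column gives 7.

7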